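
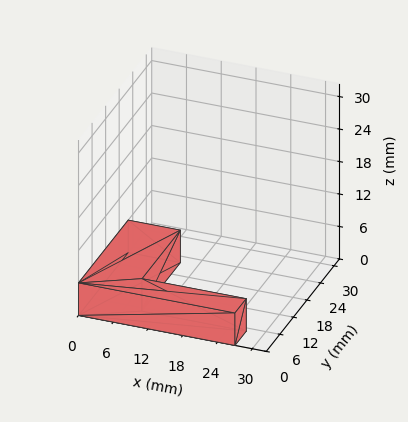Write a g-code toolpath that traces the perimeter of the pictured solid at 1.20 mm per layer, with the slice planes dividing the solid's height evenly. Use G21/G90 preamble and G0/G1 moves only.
Reading the render: the shape is an L-shaped prism: outer 27 × 22 mm, arm thicknesses ≈ 5 mm (horizontal) and 9 mm (vertical), extruded 6 mm in z (dimensions read to the nearest mm from the axis ticks). For the g-code, the solid's height is divided into equal slices at the stated Δz and each level perimeter traced with G1 moves after a G0 lift.

; perimeter-only toolpath
G21 ; units = mm
G90 ; absolute positioning
G28 ; home
; layer 1
G0 Z1.20
G0 X0.00 Y0.00
G1 X27.00 Y0.00
G1 X27.00 Y5.00
G1 X9.00 Y5.00
G1 X9.00 Y22.00
G1 X0.00 Y22.00
G1 X0.00 Y0.00
; layer 2
G0 Z2.40
G0 X0.00 Y0.00
G1 X27.00 Y0.00
G1 X27.00 Y5.00
G1 X9.00 Y5.00
G1 X9.00 Y22.00
G1 X0.00 Y22.00
G1 X0.00 Y0.00
; layer 3
G0 Z3.60
G0 X0.00 Y0.00
G1 X27.00 Y0.00
G1 X27.00 Y5.00
G1 X9.00 Y5.00
G1 X9.00 Y22.00
G1 X0.00 Y22.00
G1 X0.00 Y0.00
; layer 4
G0 Z4.80
G0 X0.00 Y0.00
G1 X27.00 Y0.00
G1 X27.00 Y5.00
G1 X9.00 Y5.00
G1 X9.00 Y22.00
G1 X0.00 Y22.00
G1 X0.00 Y0.00
; layer 5
G0 Z6.00
G0 X0.00 Y0.00
G1 X27.00 Y0.00
G1 X27.00 Y5.00
G1 X9.00 Y5.00
G1 X9.00 Y22.00
G1 X0.00 Y22.00
G1 X0.00 Y0.00
M2 ; end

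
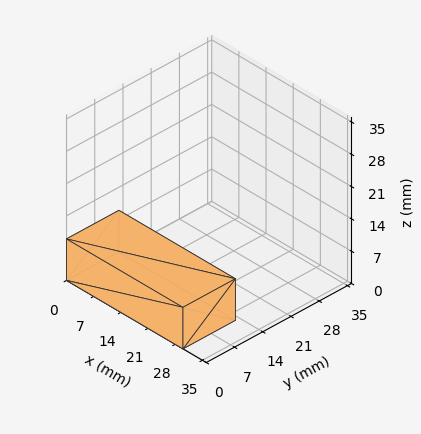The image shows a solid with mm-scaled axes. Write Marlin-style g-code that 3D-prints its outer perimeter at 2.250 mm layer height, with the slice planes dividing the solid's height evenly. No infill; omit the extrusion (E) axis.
Reading the render: the shape is a rectangular box, roughly 30 × 13 mm footprint and 9 mm tall (dimensions read to the nearest mm from the axis ticks). For the g-code, the solid's height is divided into equal slices at the stated Δz and each level perimeter traced with G1 moves after a G0 lift.

; perimeter-only toolpath
G21 ; units = mm
G90 ; absolute positioning
G28 ; home
; layer 1
G0 Z2.250
G0 X0.000 Y0.000
G1 X30.000 Y0.000
G1 X30.000 Y13.000
G1 X0.000 Y13.000
G1 X0.000 Y0.000
; layer 2
G0 Z4.500
G0 X0.000 Y0.000
G1 X30.000 Y0.000
G1 X30.000 Y13.000
G1 X0.000 Y13.000
G1 X0.000 Y0.000
; layer 3
G0 Z6.750
G0 X0.000 Y0.000
G1 X30.000 Y0.000
G1 X30.000 Y13.000
G1 X0.000 Y13.000
G1 X0.000 Y0.000
; layer 4
G0 Z9.000
G0 X0.000 Y0.000
G1 X30.000 Y0.000
G1 X30.000 Y13.000
G1 X0.000 Y13.000
G1 X0.000 Y0.000
M2 ; end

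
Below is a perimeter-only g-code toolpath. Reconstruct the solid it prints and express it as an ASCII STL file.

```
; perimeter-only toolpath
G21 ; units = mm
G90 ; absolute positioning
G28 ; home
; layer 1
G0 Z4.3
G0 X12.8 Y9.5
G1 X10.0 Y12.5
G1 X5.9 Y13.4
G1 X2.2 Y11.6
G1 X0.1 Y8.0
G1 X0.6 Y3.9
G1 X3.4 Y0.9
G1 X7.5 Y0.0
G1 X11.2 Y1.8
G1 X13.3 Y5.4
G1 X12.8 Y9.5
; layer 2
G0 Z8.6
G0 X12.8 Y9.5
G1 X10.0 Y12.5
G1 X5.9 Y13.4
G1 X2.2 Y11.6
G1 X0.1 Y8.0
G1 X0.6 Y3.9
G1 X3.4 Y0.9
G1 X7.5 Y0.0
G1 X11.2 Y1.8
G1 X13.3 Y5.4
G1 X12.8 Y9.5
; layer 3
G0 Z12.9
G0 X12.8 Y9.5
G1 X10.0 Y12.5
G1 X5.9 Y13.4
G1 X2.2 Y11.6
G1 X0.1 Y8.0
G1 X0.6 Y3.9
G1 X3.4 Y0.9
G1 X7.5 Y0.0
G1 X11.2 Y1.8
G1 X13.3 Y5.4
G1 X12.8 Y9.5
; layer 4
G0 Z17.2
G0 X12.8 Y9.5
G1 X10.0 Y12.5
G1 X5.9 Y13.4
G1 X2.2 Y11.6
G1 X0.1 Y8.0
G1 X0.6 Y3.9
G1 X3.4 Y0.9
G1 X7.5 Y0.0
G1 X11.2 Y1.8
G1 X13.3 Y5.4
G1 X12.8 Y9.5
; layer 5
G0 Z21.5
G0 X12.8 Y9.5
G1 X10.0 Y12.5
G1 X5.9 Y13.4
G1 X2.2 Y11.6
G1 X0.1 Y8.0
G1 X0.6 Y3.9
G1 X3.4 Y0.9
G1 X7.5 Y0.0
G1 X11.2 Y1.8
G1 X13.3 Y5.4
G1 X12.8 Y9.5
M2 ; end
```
solid part
  facet normal 0.0000 0.0000 -1.0000
    outer loop
      vertex 5.9 13.4 0.0
      vertex 10.0 12.5 0.0
      vertex 12.8 9.5 0.0
    endloop
  endfacet
  facet normal 0.0000 0.0000 -1.0000
    outer loop
      vertex 2.2 11.6 0.0
      vertex 5.9 13.4 0.0
      vertex 12.8 9.5 0.0
    endloop
  endfacet
  facet normal 0.0000 0.0000 -1.0000
    outer loop
      vertex 0.1 8.0 0.0
      vertex 2.2 11.6 0.0
      vertex 12.8 9.5 0.0
    endloop
  endfacet
  facet normal 0.0000 0.0000 -1.0000
    outer loop
      vertex 0.6 3.9 0.0
      vertex 0.1 8.0 0.0
      vertex 12.8 9.5 0.0
    endloop
  endfacet
  facet normal 0.0000 0.0000 -1.0000
    outer loop
      vertex 3.4 0.9 0.0
      vertex 0.6 3.9 0.0
      vertex 12.8 9.5 0.0
    endloop
  endfacet
  facet normal 0.0000 0.0000 -1.0000
    outer loop
      vertex 7.5 0.0 0.0
      vertex 3.4 0.9 0.0
      vertex 12.8 9.5 0.0
    endloop
  endfacet
  facet normal 0.0000 0.0000 -1.0000
    outer loop
      vertex 11.2 1.8 0.0
      vertex 7.5 0.0 0.0
      vertex 12.8 9.5 0.0
    endloop
  endfacet
  facet normal 0.0000 0.0000 -1.0000
    outer loop
      vertex 13.3 5.4 0.0
      vertex 11.2 1.8 0.0
      vertex 12.8 9.5 0.0
    endloop
  endfacet
  facet normal 0.0000 0.0000 1.0000
    outer loop
      vertex 12.8 9.5 21.5
      vertex 10.0 12.5 21.5
      vertex 5.9 13.4 21.5
    endloop
  endfacet
  facet normal 0.0000 0.0000 1.0000
    outer loop
      vertex 12.8 9.5 21.5
      vertex 5.9 13.4 21.5
      vertex 2.2 11.6 21.5
    endloop
  endfacet
  facet normal 0.0000 0.0000 1.0000
    outer loop
      vertex 12.8 9.5 21.5
      vertex 2.2 11.6 21.5
      vertex 0.1 8.0 21.5
    endloop
  endfacet
  facet normal 0.0000 0.0000 1.0000
    outer loop
      vertex 12.8 9.5 21.5
      vertex 0.1 8.0 21.5
      vertex 0.6 3.9 21.5
    endloop
  endfacet
  facet normal 0.0000 0.0000 1.0000
    outer loop
      vertex 12.8 9.5 21.5
      vertex 0.6 3.9 21.5
      vertex 3.4 0.9 21.5
    endloop
  endfacet
  facet normal 0.0000 0.0000 1.0000
    outer loop
      vertex 12.8 9.5 21.5
      vertex 3.4 0.9 21.5
      vertex 7.5 0.0 21.5
    endloop
  endfacet
  facet normal 0.0000 0.0000 1.0000
    outer loop
      vertex 12.8 9.5 21.5
      vertex 7.5 0.0 21.5
      vertex 11.2 1.8 21.5
    endloop
  endfacet
  facet normal 0.0000 0.0000 1.0000
    outer loop
      vertex 12.8 9.5 21.5
      vertex 11.2 1.8 21.5
      vertex 13.3 5.4 21.5
    endloop
  endfacet
  facet normal 0.7311 0.6823 0.0000
    outer loop
      vertex 12.8 9.5 0.0
      vertex 10.0 12.5 0.0
      vertex 10.0 12.5 21.5
    endloop
  endfacet
  facet normal 0.7311 0.6823 0.0000
    outer loop
      vertex 12.8 9.5 0.0
      vertex 10.0 12.5 21.5
      vertex 12.8 9.5 21.5
    endloop
  endfacet
  facet normal 0.2144 0.9767 0.0000
    outer loop
      vertex 10.0 12.5 0.0
      vertex 5.9 13.4 0.0
      vertex 5.9 13.4 21.5
    endloop
  endfacet
  facet normal 0.2144 0.9767 0.0000
    outer loop
      vertex 10.0 12.5 0.0
      vertex 5.9 13.4 21.5
      vertex 10.0 12.5 21.5
    endloop
  endfacet
  facet normal -0.4375 0.8992 0.0000
    outer loop
      vertex 5.9 13.4 0.0
      vertex 2.2 11.6 0.0
      vertex 2.2 11.6 21.5
    endloop
  endfacet
  facet normal -0.4375 0.8992 0.0000
    outer loop
      vertex 5.9 13.4 0.0
      vertex 2.2 11.6 21.5
      vertex 5.9 13.4 21.5
    endloop
  endfacet
  facet normal -0.8638 0.5039 0.0000
    outer loop
      vertex 2.2 11.6 0.0
      vertex 0.1 8.0 0.0
      vertex 0.1 8.0 21.5
    endloop
  endfacet
  facet normal -0.8638 0.5039 0.0000
    outer loop
      vertex 2.2 11.6 0.0
      vertex 0.1 8.0 21.5
      vertex 2.2 11.6 21.5
    endloop
  endfacet
  facet normal -0.9926 -0.1211 0.0000
    outer loop
      vertex 0.1 8.0 0.0
      vertex 0.6 3.9 0.0
      vertex 0.6 3.9 21.5
    endloop
  endfacet
  facet normal -0.9926 -0.1211 0.0000
    outer loop
      vertex 0.1 8.0 0.0
      vertex 0.6 3.9 21.5
      vertex 0.1 8.0 21.5
    endloop
  endfacet
  facet normal -0.7311 -0.6823 0.0000
    outer loop
      vertex 0.6 3.9 0.0
      vertex 3.4 0.9 0.0
      vertex 3.4 0.9 21.5
    endloop
  endfacet
  facet normal -0.7311 -0.6823 0.0000
    outer loop
      vertex 0.6 3.9 0.0
      vertex 3.4 0.9 21.5
      vertex 0.6 3.9 21.5
    endloop
  endfacet
  facet normal -0.2144 -0.9767 0.0000
    outer loop
      vertex 3.4 0.9 0.0
      vertex 7.5 0.0 0.0
      vertex 7.5 0.0 21.5
    endloop
  endfacet
  facet normal -0.2144 -0.9767 0.0000
    outer loop
      vertex 3.4 0.9 0.0
      vertex 7.5 0.0 21.5
      vertex 3.4 0.9 21.5
    endloop
  endfacet
  facet normal 0.4375 -0.8992 0.0000
    outer loop
      vertex 7.5 0.0 0.0
      vertex 11.2 1.8 0.0
      vertex 11.2 1.8 21.5
    endloop
  endfacet
  facet normal 0.4375 -0.8992 0.0000
    outer loop
      vertex 7.5 0.0 0.0
      vertex 11.2 1.8 21.5
      vertex 7.5 0.0 21.5
    endloop
  endfacet
  facet normal 0.8638 -0.5039 0.0000
    outer loop
      vertex 11.2 1.8 0.0
      vertex 13.3 5.4 0.0
      vertex 13.3 5.4 21.5
    endloop
  endfacet
  facet normal 0.8638 -0.5039 0.0000
    outer loop
      vertex 11.2 1.8 0.0
      vertex 13.3 5.4 21.5
      vertex 11.2 1.8 21.5
    endloop
  endfacet
  facet normal 0.9926 0.1211 0.0000
    outer loop
      vertex 13.3 5.4 0.0
      vertex 12.8 9.5 0.0
      vertex 12.8 9.5 21.5
    endloop
  endfacet
  facet normal 0.9926 0.1211 0.0000
    outer loop
      vertex 13.3 5.4 0.0
      vertex 12.8 9.5 21.5
      vertex 13.3 5.4 21.5
    endloop
  endfacet
endsolid part

The G0 Z moves step by Δz≈4.3 mm. Every layer's G1 loop is the same polygon, so the solid is a straight extrusion of it from z=0 to z≈21.5. Closing with flat bottom and top caps and triangulating gives 36 facets — a regular 10-sided prism (a cylinder approximated with 10 flat sides), circumscribed radius ≈ 6.7 mm, height ≈ 21.5 mm.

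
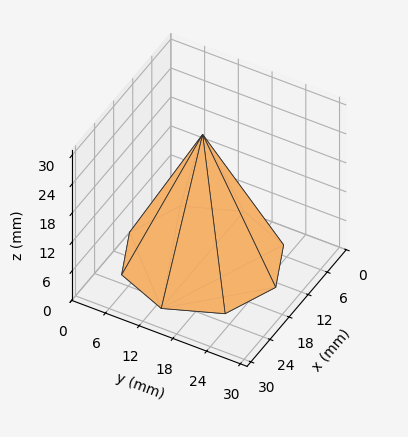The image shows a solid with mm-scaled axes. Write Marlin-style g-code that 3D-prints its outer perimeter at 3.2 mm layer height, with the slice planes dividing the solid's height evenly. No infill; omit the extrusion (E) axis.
Reading the render: the shape is a regular 8-sided pyramid, base circumscribed radius ≈ 13 mm, apex at z ≈ 26 mm (dimensions read to the nearest mm from the axis ticks). For the g-code, the solid's height is divided into equal slices at the stated Δz and each level perimeter traced with G1 moves after a G0 lift.

; perimeter-only toolpath
G21 ; units = mm
G90 ; absolute positioning
G28 ; home
; layer 1
G0 Z3.2
G0 X24.4 Y13.0
G1 X21.1 Y21.1
G1 X13.0 Y24.4
G1 X4.9 Y21.1
G1 X1.6 Y13.0
G1 X4.9 Y4.9
G1 X13.0 Y1.6
G1 X21.1 Y4.9
G1 X24.4 Y13.0
; layer 2
G0 Z6.5
G0 X22.8 Y13.0
G1 X19.9 Y19.9
G1 X13.0 Y22.8
G1 X6.1 Y19.9
G1 X3.2 Y13.0
G1 X6.1 Y6.1
G1 X13.0 Y3.2
G1 X19.9 Y6.1
G1 X22.8 Y13.0
; layer 3
G0 Z9.8
G0 X21.1 Y13.0
G1 X18.8 Y18.8
G1 X13.0 Y21.1
G1 X7.2 Y18.8
G1 X4.9 Y13.0
G1 X7.2 Y7.2
G1 X13.0 Y4.9
G1 X18.8 Y7.2
G1 X21.1 Y13.0
; layer 4
G0 Z13.0
G0 X19.5 Y13.0
G1 X17.6 Y17.6
G1 X13.0 Y19.5
G1 X8.4 Y17.6
G1 X6.5 Y13.0
G1 X8.4 Y8.4
G1 X13.0 Y6.5
G1 X17.6 Y8.4
G1 X19.5 Y13.0
; layer 5
G0 Z16.2
G0 X17.9 Y13.0
G1 X16.4 Y16.4
G1 X13.0 Y17.9
G1 X9.6 Y16.4
G1 X8.1 Y13.0
G1 X9.6 Y9.6
G1 X13.0 Y8.1
G1 X16.4 Y9.6
G1 X17.9 Y13.0
; layer 6
G0 Z19.5
G0 X16.2 Y13.0
G1 X15.3 Y15.3
G1 X13.0 Y16.2
G1 X10.7 Y15.3
G1 X9.8 Y13.0
G1 X10.7 Y10.7
G1 X13.0 Y9.8
G1 X15.3 Y10.7
G1 X16.2 Y13.0
; layer 7
G0 Z22.8
G0 X14.6 Y13.0
G1 X14.2 Y14.2
G1 X13.0 Y14.6
G1 X11.8 Y14.2
G1 X11.4 Y13.0
G1 X11.8 Y11.8
G1 X13.0 Y11.4
G1 X14.2 Y11.8
G1 X14.6 Y13.0
M2 ; end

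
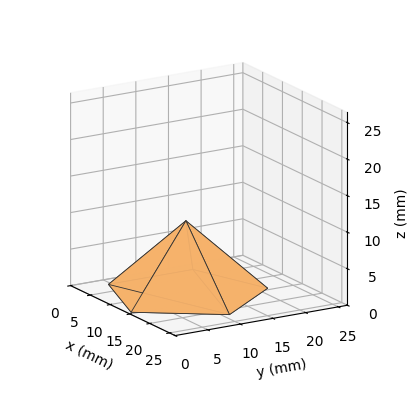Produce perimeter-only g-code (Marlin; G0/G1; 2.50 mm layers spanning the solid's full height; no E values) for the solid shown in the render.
Reading the render: the shape is a regular 5-sided pyramid, base circumscribed radius ≈ 11 mm, apex at z ≈ 10 mm (dimensions read to the nearest mm from the axis ticks). For the g-code, the solid's height is divided into equal slices at the stated Δz and each level perimeter traced with G1 moves after a G0 lift.

; perimeter-only toolpath
G21 ; units = mm
G90 ; absolute positioning
G28 ; home
; layer 1
G0 Z2.50
G0 X19.25 Y11.00
G1 X13.55 Y18.84
G1 X4.33 Y15.85
G1 X4.33 Y6.15
G1 X13.55 Y3.16
G1 X19.25 Y11.00
; layer 2
G0 Z5.00
G0 X16.50 Y11.00
G1 X12.70 Y16.23
G1 X6.55 Y14.23
G1 X6.55 Y7.77
G1 X12.70 Y5.77
G1 X16.50 Y11.00
; layer 3
G0 Z7.50
G0 X13.75 Y11.00
G1 X11.85 Y13.62
G1 X8.78 Y12.62
G1 X8.78 Y9.38
G1 X11.85 Y8.38
G1 X13.75 Y11.00
M2 ; end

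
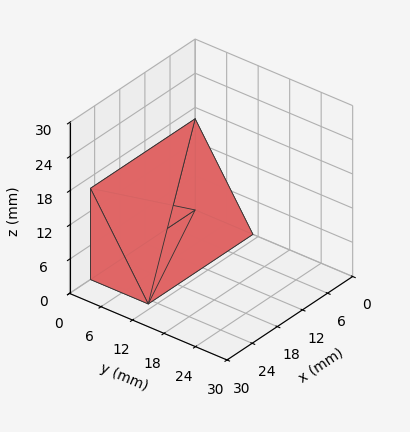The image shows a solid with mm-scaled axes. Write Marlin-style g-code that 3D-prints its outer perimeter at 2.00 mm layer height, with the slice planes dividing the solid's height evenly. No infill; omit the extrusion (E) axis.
Reading the render: the shape is a wedge (ramp): 25 × 11 mm base, rising to 16 mm along the y=0 edge and sloping linearly to z=0 at y=11 (dimensions read to the nearest mm from the axis ticks). For the g-code, the solid's height is divided into equal slices at the stated Δz and each level perimeter traced with G1 moves after a G0 lift.

; perimeter-only toolpath
G21 ; units = mm
G90 ; absolute positioning
G28 ; home
; layer 1
G0 Z2.00
G0 X0.00 Y0.00
G1 X25.00 Y0.00
G1 X25.00 Y9.62
G1 X0.00 Y9.62
G1 X0.00 Y0.00
; layer 2
G0 Z4.00
G0 X0.00 Y0.00
G1 X25.00 Y0.00
G1 X25.00 Y8.25
G1 X0.00 Y8.25
G1 X0.00 Y0.00
; layer 3
G0 Z6.00
G0 X0.00 Y0.00
G1 X25.00 Y0.00
G1 X25.00 Y6.88
G1 X0.00 Y6.88
G1 X0.00 Y0.00
; layer 4
G0 Z8.00
G0 X0.00 Y0.00
G1 X25.00 Y0.00
G1 X25.00 Y5.50
G1 X0.00 Y5.50
G1 X0.00 Y0.00
; layer 5
G0 Z10.00
G0 X0.00 Y0.00
G1 X25.00 Y0.00
G1 X25.00 Y4.12
G1 X0.00 Y4.12
G1 X0.00 Y0.00
; layer 6
G0 Z12.00
G0 X0.00 Y0.00
G1 X25.00 Y0.00
G1 X25.00 Y2.75
G1 X0.00 Y2.75
G1 X0.00 Y0.00
; layer 7
G0 Z14.00
G0 X0.00 Y0.00
G1 X25.00 Y0.00
G1 X25.00 Y1.38
G1 X0.00 Y1.38
G1 X0.00 Y0.00
M2 ; end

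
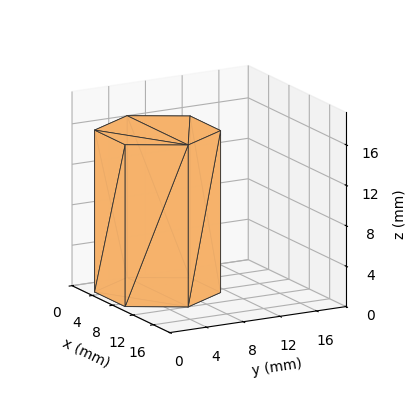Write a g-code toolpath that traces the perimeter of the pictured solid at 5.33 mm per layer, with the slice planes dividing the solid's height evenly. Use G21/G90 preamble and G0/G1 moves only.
Reading the render: the shape is a regular 6-sided prism (a cylinder approximated with 6 flat sides), circumscribed radius ≈ 6 mm, height ≈ 16 mm (dimensions read to the nearest mm from the axis ticks). For the g-code, the solid's height is divided into equal slices at the stated Δz and each level perimeter traced with G1 moves after a G0 lift.

; perimeter-only toolpath
G21 ; units = mm
G90 ; absolute positioning
G28 ; home
; layer 1
G0 Z5.33
G0 X12.00 Y6.00
G1 X9.00 Y11.20
G1 X3.00 Y11.20
G1 X0.00 Y6.00
G1 X3.00 Y0.80
G1 X9.00 Y0.80
G1 X12.00 Y6.00
; layer 2
G0 Z10.67
G0 X12.00 Y6.00
G1 X9.00 Y11.20
G1 X3.00 Y11.20
G1 X0.00 Y6.00
G1 X3.00 Y0.80
G1 X9.00 Y0.80
G1 X12.00 Y6.00
; layer 3
G0 Z16.00
G0 X12.00 Y6.00
G1 X9.00 Y11.20
G1 X3.00 Y11.20
G1 X0.00 Y6.00
G1 X3.00 Y0.80
G1 X9.00 Y0.80
G1 X12.00 Y6.00
M2 ; end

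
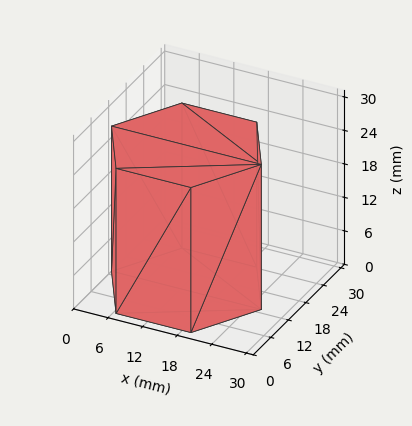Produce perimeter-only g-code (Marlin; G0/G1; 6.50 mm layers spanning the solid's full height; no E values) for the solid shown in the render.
Reading the render: the shape is a regular 6-sided prism (a cylinder approximated with 6 flat sides), circumscribed radius ≈ 13 mm, height ≈ 26 mm (dimensions read to the nearest mm from the axis ticks). For the g-code, the solid's height is divided into equal slices at the stated Δz and each level perimeter traced with G1 moves after a G0 lift.

; perimeter-only toolpath
G21 ; units = mm
G90 ; absolute positioning
G28 ; home
; layer 1
G0 Z6.50
G0 X26.00 Y13.00
G1 X19.50 Y24.26
G1 X6.50 Y24.26
G1 X0.00 Y13.00
G1 X6.50 Y1.74
G1 X19.50 Y1.74
G1 X26.00 Y13.00
; layer 2
G0 Z13.00
G0 X26.00 Y13.00
G1 X19.50 Y24.26
G1 X6.50 Y24.26
G1 X0.00 Y13.00
G1 X6.50 Y1.74
G1 X19.50 Y1.74
G1 X26.00 Y13.00
; layer 3
G0 Z19.50
G0 X26.00 Y13.00
G1 X19.50 Y24.26
G1 X6.50 Y24.26
G1 X0.00 Y13.00
G1 X6.50 Y1.74
G1 X19.50 Y1.74
G1 X26.00 Y13.00
; layer 4
G0 Z26.00
G0 X26.00 Y13.00
G1 X19.50 Y24.26
G1 X6.50 Y24.26
G1 X0.00 Y13.00
G1 X6.50 Y1.74
G1 X19.50 Y1.74
G1 X26.00 Y13.00
M2 ; end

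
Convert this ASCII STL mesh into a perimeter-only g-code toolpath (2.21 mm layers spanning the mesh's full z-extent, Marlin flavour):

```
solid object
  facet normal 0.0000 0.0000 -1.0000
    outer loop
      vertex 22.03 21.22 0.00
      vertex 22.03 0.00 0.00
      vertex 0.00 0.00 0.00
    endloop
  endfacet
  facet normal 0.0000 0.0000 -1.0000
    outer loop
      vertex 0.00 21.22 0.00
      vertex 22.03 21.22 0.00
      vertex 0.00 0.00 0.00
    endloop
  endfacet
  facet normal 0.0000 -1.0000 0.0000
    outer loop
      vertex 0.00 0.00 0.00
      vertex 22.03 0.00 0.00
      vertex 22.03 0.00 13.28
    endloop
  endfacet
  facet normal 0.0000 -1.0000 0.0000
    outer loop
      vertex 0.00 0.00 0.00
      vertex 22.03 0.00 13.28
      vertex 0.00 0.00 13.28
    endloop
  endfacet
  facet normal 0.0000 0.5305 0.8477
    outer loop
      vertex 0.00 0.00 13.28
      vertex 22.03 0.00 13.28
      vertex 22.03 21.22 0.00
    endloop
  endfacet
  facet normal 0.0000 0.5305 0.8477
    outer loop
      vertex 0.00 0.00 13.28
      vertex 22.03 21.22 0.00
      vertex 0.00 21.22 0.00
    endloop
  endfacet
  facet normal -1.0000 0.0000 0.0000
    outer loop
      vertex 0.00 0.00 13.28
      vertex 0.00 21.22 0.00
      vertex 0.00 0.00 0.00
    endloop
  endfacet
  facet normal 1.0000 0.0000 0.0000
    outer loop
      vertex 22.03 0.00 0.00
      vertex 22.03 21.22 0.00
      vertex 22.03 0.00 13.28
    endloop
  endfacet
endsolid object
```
; perimeter-only toolpath
G21 ; units = mm
G90 ; absolute positioning
G28 ; home
; layer 1
G0 Z2.21
G0 X0.00 Y0.00
G1 X22.03 Y0.00
G1 X22.03 Y17.68
G1 X0.00 Y17.68
G1 X0.00 Y0.00
; layer 2
G0 Z4.43
G0 X0.00 Y0.00
G1 X22.03 Y0.00
G1 X22.03 Y14.15
G1 X0.00 Y14.15
G1 X0.00 Y0.00
; layer 3
G0 Z6.64
G0 X0.00 Y0.00
G1 X22.03 Y0.00
G1 X22.03 Y10.61
G1 X0.00 Y10.61
G1 X0.00 Y0.00
; layer 4
G0 Z8.85
G0 X0.00 Y0.00
G1 X22.03 Y0.00
G1 X22.03 Y7.07
G1 X0.00 Y7.07
G1 X0.00 Y0.00
; layer 5
G0 Z11.07
G0 X0.00 Y0.00
G1 X22.03 Y0.00
G1 X22.03 Y3.54
G1 X0.00 Y3.54
G1 X0.00 Y0.00
M2 ; end

The solid is a wedge (ramp): 22 × 21.2 mm base, rising to 13.3 mm along the y=0 edge and sloping linearly to z=0 at y=21.2. Slicing at Δz = 2.21 mm — 6 equal slices spanning the solid's height, so layer i sits at z = i·h/6 — gives 5 non-empty perimeters. Each is a 4-segment closed polygon; G0 lifts to the layer z and rapids to the start vertex, then G1 traces the edges. The cross-section shrinks linearly with z (the slice at the apex is degenerate and omitted).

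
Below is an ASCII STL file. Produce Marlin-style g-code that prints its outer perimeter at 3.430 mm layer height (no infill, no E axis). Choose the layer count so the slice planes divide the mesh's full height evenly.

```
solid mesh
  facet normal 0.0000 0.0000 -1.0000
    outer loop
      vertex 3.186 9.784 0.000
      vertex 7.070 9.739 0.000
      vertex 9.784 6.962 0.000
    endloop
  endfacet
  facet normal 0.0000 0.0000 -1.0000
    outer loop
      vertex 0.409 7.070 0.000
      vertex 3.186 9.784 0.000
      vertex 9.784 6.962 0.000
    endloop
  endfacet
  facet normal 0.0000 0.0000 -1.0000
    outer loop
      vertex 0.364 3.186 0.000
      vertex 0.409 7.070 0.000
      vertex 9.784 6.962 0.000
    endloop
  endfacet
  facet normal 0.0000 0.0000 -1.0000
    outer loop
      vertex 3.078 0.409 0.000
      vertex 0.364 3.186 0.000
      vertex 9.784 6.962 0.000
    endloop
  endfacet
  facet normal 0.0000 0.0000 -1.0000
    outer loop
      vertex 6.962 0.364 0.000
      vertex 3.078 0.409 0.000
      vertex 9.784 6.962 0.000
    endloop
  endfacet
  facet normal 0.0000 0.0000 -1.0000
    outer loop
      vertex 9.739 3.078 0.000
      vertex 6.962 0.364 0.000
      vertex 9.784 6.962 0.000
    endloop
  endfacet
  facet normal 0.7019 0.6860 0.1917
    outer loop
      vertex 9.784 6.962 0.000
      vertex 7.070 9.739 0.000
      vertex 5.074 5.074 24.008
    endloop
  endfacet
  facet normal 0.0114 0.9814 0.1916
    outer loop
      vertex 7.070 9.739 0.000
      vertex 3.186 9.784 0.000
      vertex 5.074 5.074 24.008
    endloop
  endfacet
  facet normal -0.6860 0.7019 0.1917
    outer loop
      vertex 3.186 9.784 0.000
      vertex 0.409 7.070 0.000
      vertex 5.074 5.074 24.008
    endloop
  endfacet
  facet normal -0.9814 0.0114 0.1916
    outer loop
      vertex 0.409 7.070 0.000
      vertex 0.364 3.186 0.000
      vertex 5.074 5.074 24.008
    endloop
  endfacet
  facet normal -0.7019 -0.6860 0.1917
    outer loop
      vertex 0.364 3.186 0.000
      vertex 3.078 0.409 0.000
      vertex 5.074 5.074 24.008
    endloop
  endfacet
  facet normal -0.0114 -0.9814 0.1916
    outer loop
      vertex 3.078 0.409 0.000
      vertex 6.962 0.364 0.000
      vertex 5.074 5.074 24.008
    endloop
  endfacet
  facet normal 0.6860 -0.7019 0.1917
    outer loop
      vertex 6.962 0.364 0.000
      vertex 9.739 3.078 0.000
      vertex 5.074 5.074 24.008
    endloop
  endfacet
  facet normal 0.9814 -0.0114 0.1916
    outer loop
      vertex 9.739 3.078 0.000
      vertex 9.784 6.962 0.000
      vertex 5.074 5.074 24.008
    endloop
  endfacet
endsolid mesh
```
; perimeter-only toolpath
G21 ; units = mm
G90 ; absolute positioning
G28 ; home
; layer 1
G0 Z3.430
G0 X9.111 Y6.692
G1 X6.785 Y9.073
G1 X3.456 Y9.111
G1 X1.075 Y6.785
G1 X1.037 Y3.456
G1 X3.363 Y1.075
G1 X6.692 Y1.037
G1 X9.073 Y3.363
G1 X9.111 Y6.692
; layer 2
G0 Z6.859
G0 X8.438 Y6.423
G1 X6.500 Y8.406
G1 X3.725 Y8.438
G1 X1.742 Y6.500
G1 X1.710 Y3.725
G1 X3.648 Y1.742
G1 X6.423 Y1.710
G1 X8.406 Y3.648
G1 X8.438 Y6.423
; layer 3
G0 Z10.289
G0 X7.765 Y6.153
G1 X6.215 Y7.740
G1 X3.995 Y7.765
G1 X2.408 Y6.215
G1 X2.383 Y3.995
G1 X3.933 Y2.408
G1 X6.153 Y2.383
G1 X7.740 Y3.933
G1 X7.765 Y6.153
; layer 4
G0 Z13.719
G0 X7.093 Y5.883
G1 X5.929 Y7.073
G1 X4.265 Y7.093
G1 X3.075 Y5.929
G1 X3.055 Y4.265
G1 X4.219 Y3.075
G1 X5.883 Y3.055
G1 X7.073 Y4.219
G1 X7.093 Y5.883
; layer 5
G0 Z17.149
G0 X6.420 Y5.613
G1 X5.644 Y6.407
G1 X4.535 Y6.420
G1 X3.741 Y5.644
G1 X3.728 Y4.535
G1 X4.504 Y3.741
G1 X5.613 Y3.728
G1 X6.407 Y4.504
G1 X6.420 Y5.613
; layer 6
G0 Z20.578
G0 X5.747 Y5.344
G1 X5.359 Y5.740
G1 X4.804 Y5.747
G1 X4.408 Y5.359
G1 X4.401 Y4.804
G1 X4.789 Y4.408
G1 X5.344 Y4.401
G1 X5.740 Y4.789
G1 X5.747 Y5.344
M2 ; end

The solid is a regular 8-sided pyramid, base circumscribed radius ≈ 5.07 mm, apex at z ≈ 24 mm. Slicing at Δz = 3.430 mm — 7 equal slices spanning the solid's height, so layer i sits at z = i·h/7 — gives 6 non-empty perimeters. Each is a 8-segment closed polygon; G0 lifts to the layer z and rapids to the start vertex, then G1 traces the edges. The cross-section shrinks linearly with z (the slice at the apex is degenerate and omitted).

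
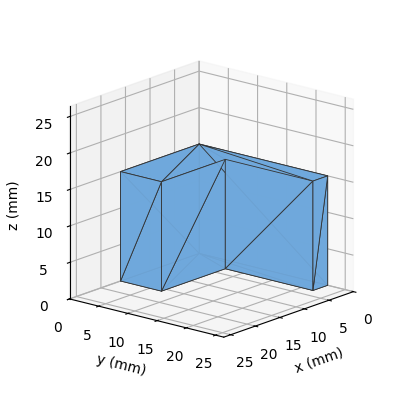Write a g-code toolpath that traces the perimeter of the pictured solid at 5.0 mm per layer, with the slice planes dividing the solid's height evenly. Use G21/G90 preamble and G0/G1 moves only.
Reading the render: the shape is an L-shaped prism: outer 16 × 22 mm, arm thicknesses ≈ 7 mm (horizontal) and 3 mm (vertical), extruded 15 mm in z (dimensions read to the nearest mm from the axis ticks). For the g-code, the solid's height is divided into equal slices at the stated Δz and each level perimeter traced with G1 moves after a G0 lift.

; perimeter-only toolpath
G21 ; units = mm
G90 ; absolute positioning
G28 ; home
; layer 1
G0 Z5.0
G0 X0.0 Y0.0
G1 X16.0 Y0.0
G1 X16.0 Y7.0
G1 X3.0 Y7.0
G1 X3.0 Y22.0
G1 X0.0 Y22.0
G1 X0.0 Y0.0
; layer 2
G0 Z10.0
G0 X0.0 Y0.0
G1 X16.0 Y0.0
G1 X16.0 Y7.0
G1 X3.0 Y7.0
G1 X3.0 Y22.0
G1 X0.0 Y22.0
G1 X0.0 Y0.0
; layer 3
G0 Z15.0
G0 X0.0 Y0.0
G1 X16.0 Y0.0
G1 X16.0 Y7.0
G1 X3.0 Y7.0
G1 X3.0 Y22.0
G1 X0.0 Y22.0
G1 X0.0 Y0.0
M2 ; end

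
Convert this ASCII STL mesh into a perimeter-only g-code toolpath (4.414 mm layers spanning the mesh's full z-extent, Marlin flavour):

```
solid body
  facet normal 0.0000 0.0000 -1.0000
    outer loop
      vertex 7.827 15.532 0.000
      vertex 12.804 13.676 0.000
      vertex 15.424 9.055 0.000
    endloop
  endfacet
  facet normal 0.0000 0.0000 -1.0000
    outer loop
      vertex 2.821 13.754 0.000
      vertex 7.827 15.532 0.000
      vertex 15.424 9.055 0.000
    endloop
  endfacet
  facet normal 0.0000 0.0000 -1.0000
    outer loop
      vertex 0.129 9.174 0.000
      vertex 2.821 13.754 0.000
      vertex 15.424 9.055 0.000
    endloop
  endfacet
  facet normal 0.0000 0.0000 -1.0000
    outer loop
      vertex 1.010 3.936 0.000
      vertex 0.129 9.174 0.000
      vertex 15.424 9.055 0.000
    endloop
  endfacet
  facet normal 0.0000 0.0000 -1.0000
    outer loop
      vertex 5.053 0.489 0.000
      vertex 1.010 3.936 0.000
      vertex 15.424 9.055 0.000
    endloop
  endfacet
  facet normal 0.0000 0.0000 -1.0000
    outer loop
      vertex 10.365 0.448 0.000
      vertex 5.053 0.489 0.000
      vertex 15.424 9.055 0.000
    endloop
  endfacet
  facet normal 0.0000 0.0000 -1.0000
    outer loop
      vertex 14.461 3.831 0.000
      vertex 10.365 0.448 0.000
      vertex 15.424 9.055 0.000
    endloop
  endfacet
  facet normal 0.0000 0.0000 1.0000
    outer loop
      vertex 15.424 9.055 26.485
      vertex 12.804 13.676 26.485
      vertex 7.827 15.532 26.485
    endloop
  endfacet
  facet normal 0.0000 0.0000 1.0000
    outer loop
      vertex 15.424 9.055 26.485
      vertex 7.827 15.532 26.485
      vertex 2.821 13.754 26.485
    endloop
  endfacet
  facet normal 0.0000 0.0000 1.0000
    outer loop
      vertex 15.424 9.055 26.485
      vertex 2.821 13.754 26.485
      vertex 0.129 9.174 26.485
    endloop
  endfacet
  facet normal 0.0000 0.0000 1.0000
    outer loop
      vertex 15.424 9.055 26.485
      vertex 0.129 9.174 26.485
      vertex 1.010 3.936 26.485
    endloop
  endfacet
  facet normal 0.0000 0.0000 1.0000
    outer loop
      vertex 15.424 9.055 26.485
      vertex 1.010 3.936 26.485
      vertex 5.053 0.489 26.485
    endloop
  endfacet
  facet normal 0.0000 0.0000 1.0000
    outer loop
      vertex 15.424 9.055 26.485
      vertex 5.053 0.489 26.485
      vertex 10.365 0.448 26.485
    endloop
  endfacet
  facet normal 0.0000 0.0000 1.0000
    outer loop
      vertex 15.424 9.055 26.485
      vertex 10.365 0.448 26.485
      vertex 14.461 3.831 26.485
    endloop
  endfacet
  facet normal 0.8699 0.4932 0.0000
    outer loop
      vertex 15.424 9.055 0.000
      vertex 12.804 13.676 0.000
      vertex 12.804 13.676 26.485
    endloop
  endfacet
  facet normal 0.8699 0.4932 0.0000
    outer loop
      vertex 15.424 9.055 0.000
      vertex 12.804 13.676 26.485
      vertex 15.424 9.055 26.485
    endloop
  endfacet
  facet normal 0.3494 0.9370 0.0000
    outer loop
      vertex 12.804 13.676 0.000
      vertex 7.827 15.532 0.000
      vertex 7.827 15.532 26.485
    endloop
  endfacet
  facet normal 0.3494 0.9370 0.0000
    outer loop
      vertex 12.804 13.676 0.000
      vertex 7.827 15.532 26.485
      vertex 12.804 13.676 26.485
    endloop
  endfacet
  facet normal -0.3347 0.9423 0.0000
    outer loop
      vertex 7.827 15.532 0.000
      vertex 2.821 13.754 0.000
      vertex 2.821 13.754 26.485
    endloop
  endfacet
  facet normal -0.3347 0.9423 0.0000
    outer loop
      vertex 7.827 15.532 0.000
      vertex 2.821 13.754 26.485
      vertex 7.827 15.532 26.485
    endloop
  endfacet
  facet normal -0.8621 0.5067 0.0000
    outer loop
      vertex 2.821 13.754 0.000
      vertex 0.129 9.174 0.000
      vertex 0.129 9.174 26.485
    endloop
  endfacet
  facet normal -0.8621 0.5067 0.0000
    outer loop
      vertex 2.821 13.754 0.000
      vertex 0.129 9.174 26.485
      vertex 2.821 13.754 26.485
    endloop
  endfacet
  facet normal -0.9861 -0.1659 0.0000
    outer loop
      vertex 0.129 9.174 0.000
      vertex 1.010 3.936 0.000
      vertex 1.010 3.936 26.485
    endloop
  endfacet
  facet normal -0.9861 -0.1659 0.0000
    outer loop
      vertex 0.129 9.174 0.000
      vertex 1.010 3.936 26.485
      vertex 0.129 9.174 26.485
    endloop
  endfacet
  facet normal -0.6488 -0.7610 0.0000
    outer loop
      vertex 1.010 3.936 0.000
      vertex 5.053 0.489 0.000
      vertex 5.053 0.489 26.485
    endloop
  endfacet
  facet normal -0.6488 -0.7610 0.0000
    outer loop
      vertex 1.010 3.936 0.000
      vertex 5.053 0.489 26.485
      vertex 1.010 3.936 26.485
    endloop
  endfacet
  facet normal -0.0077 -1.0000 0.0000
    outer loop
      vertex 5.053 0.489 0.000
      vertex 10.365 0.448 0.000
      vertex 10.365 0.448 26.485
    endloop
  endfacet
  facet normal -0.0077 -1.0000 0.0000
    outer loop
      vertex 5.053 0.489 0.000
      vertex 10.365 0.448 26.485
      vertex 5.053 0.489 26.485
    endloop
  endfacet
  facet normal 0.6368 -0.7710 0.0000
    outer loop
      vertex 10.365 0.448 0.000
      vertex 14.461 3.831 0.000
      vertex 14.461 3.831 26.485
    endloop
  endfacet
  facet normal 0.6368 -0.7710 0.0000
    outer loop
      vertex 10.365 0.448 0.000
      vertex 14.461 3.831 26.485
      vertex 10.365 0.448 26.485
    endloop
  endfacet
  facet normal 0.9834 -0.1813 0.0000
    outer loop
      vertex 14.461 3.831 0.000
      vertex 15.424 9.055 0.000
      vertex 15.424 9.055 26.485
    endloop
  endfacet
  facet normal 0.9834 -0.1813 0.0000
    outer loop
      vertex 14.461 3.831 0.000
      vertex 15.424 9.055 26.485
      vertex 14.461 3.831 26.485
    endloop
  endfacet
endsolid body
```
; perimeter-only toolpath
G21 ; units = mm
G90 ; absolute positioning
G28 ; home
; layer 1
G0 Z4.414
G0 X15.424 Y9.055
G1 X12.804 Y13.676
G1 X7.827 Y15.532
G1 X2.821 Y13.754
G1 X0.129 Y9.174
G1 X1.010 Y3.936
G1 X5.053 Y0.489
G1 X10.365 Y0.448
G1 X14.461 Y3.831
G1 X15.424 Y9.055
; layer 2
G0 Z8.828
G0 X15.424 Y9.055
G1 X12.804 Y13.676
G1 X7.827 Y15.532
G1 X2.821 Y13.754
G1 X0.129 Y9.174
G1 X1.010 Y3.936
G1 X5.053 Y0.489
G1 X10.365 Y0.448
G1 X14.461 Y3.831
G1 X15.424 Y9.055
; layer 3
G0 Z13.242
G0 X15.424 Y9.055
G1 X12.804 Y13.676
G1 X7.827 Y15.532
G1 X2.821 Y13.754
G1 X0.129 Y9.174
G1 X1.010 Y3.936
G1 X5.053 Y0.489
G1 X10.365 Y0.448
G1 X14.461 Y3.831
G1 X15.424 Y9.055
; layer 4
G0 Z17.657
G0 X15.424 Y9.055
G1 X12.804 Y13.676
G1 X7.827 Y15.532
G1 X2.821 Y13.754
G1 X0.129 Y9.174
G1 X1.010 Y3.936
G1 X5.053 Y0.489
G1 X10.365 Y0.448
G1 X14.461 Y3.831
G1 X15.424 Y9.055
; layer 5
G0 Z22.071
G0 X15.424 Y9.055
G1 X12.804 Y13.676
G1 X7.827 Y15.532
G1 X2.821 Y13.754
G1 X0.129 Y9.174
G1 X1.010 Y3.936
G1 X5.053 Y0.489
G1 X10.365 Y0.448
G1 X14.461 Y3.831
G1 X15.424 Y9.055
; layer 6
G0 Z26.485
G0 X15.424 Y9.055
G1 X12.804 Y13.676
G1 X7.827 Y15.532
G1 X2.821 Y13.754
G1 X0.129 Y9.174
G1 X1.010 Y3.936
G1 X5.053 Y0.489
G1 X10.365 Y0.448
G1 X14.461 Y3.831
G1 X15.424 Y9.055
M2 ; end

The solid is a regular 9-sided prism (a cylinder approximated with 9 flat sides), circumscribed radius ≈ 7.77 mm, height ≈ 26.5 mm. Slicing at Δz = 4.414 mm — 6 equal slices spanning the solid's height, so layer i sits at z = i·h/6 — gives 6 non-empty perimeters. Each is a 9-segment closed polygon; G0 lifts to the layer z and rapids to the start vertex, then G1 traces the edges.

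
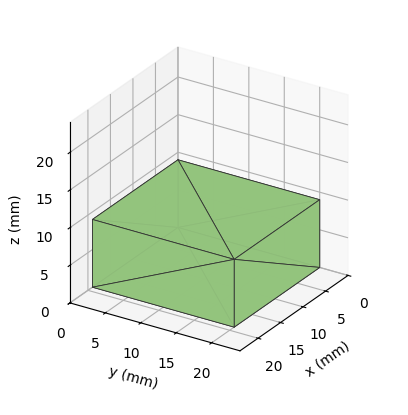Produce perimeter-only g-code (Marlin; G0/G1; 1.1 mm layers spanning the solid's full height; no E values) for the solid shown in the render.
Reading the render: the shape is a rectangular box, roughly 19 × 20 mm footprint and 9 mm tall (dimensions read to the nearest mm from the axis ticks). For the g-code, the solid's height is divided into equal slices at the stated Δz and each level perimeter traced with G1 moves after a G0 lift.

; perimeter-only toolpath
G21 ; units = mm
G90 ; absolute positioning
G28 ; home
; layer 1
G0 Z1.1
G0 X0.0 Y0.0
G1 X19.0 Y0.0
G1 X19.0 Y20.0
G1 X0.0 Y20.0
G1 X0.0 Y0.0
; layer 2
G0 Z2.2
G0 X0.0 Y0.0
G1 X19.0 Y0.0
G1 X19.0 Y20.0
G1 X0.0 Y20.0
G1 X0.0 Y0.0
; layer 3
G0 Z3.4
G0 X0.0 Y0.0
G1 X19.0 Y0.0
G1 X19.0 Y20.0
G1 X0.0 Y20.0
G1 X0.0 Y0.0
; layer 4
G0 Z4.5
G0 X0.0 Y0.0
G1 X19.0 Y0.0
G1 X19.0 Y20.0
G1 X0.0 Y20.0
G1 X0.0 Y0.0
; layer 5
G0 Z5.6
G0 X0.0 Y0.0
G1 X19.0 Y0.0
G1 X19.0 Y20.0
G1 X0.0 Y20.0
G1 X0.0 Y0.0
; layer 6
G0 Z6.8
G0 X0.0 Y0.0
G1 X19.0 Y0.0
G1 X19.0 Y20.0
G1 X0.0 Y20.0
G1 X0.0 Y0.0
; layer 7
G0 Z7.9
G0 X0.0 Y0.0
G1 X19.0 Y0.0
G1 X19.0 Y20.0
G1 X0.0 Y20.0
G1 X0.0 Y0.0
; layer 8
G0 Z9.0
G0 X0.0 Y0.0
G1 X19.0 Y0.0
G1 X19.0 Y20.0
G1 X0.0 Y20.0
G1 X0.0 Y0.0
M2 ; end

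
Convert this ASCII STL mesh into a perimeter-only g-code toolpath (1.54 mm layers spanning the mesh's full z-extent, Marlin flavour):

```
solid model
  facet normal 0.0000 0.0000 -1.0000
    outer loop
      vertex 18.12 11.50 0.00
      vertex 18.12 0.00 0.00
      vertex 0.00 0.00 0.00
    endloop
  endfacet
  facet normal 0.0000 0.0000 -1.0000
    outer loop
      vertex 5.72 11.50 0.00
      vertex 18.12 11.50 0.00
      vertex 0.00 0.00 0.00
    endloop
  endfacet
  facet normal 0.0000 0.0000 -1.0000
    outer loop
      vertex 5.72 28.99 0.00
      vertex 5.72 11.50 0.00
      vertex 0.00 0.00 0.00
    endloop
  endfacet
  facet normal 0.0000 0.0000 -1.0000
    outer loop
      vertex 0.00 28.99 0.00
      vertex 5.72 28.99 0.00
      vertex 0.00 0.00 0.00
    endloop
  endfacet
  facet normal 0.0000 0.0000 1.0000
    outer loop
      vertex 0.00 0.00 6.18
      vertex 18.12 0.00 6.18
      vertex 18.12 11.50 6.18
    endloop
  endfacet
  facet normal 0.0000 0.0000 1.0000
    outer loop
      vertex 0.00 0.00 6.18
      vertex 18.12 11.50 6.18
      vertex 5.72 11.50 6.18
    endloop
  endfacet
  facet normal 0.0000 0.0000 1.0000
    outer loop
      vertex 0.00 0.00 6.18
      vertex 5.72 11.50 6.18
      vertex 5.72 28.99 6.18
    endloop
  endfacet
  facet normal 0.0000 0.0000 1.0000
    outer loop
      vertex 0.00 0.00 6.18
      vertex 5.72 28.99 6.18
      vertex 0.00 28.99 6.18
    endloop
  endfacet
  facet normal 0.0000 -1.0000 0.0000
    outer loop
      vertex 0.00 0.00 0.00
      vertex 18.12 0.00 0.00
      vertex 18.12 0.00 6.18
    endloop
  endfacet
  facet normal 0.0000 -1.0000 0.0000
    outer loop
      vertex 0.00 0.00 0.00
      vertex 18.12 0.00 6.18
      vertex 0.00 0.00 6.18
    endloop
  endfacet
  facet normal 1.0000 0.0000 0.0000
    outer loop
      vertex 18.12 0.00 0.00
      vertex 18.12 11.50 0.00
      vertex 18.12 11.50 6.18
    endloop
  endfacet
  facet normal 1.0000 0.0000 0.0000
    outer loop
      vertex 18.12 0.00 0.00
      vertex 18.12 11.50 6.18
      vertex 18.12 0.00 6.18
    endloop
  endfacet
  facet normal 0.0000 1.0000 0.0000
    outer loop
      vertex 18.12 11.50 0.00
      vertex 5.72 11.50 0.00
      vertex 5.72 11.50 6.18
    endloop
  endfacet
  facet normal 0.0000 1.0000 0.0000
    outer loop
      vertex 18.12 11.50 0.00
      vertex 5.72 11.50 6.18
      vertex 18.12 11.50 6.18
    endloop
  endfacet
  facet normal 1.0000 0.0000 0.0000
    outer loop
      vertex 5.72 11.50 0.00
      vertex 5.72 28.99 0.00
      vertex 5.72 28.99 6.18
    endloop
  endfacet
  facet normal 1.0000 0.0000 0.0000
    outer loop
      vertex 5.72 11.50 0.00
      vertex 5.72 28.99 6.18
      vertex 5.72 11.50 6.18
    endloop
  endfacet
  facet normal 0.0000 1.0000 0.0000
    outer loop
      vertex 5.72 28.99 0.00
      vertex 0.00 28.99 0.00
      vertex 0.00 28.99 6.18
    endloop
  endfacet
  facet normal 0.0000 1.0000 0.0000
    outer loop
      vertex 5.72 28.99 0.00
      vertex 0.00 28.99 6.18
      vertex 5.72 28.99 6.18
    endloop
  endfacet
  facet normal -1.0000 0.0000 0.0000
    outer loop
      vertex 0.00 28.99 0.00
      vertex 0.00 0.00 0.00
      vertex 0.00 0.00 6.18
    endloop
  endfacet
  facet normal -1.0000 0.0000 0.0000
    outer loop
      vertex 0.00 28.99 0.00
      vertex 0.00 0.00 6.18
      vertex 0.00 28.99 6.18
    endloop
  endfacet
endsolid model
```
; perimeter-only toolpath
G21 ; units = mm
G90 ; absolute positioning
G28 ; home
; layer 1
G0 Z1.54
G0 X0.00 Y0.00
G1 X18.12 Y0.00
G1 X18.12 Y11.50
G1 X5.72 Y11.50
G1 X5.72 Y28.99
G1 X0.00 Y28.99
G1 X0.00 Y0.00
; layer 2
G0 Z3.09
G0 X0.00 Y0.00
G1 X18.12 Y0.00
G1 X18.12 Y11.50
G1 X5.72 Y11.50
G1 X5.72 Y28.99
G1 X0.00 Y28.99
G1 X0.00 Y0.00
; layer 3
G0 Z4.63
G0 X0.00 Y0.00
G1 X18.12 Y0.00
G1 X18.12 Y11.50
G1 X5.72 Y11.50
G1 X5.72 Y28.99
G1 X0.00 Y28.99
G1 X0.00 Y0.00
; layer 4
G0 Z6.18
G0 X0.00 Y0.00
G1 X18.12 Y0.00
G1 X18.12 Y11.50
G1 X5.72 Y11.50
G1 X5.72 Y28.99
G1 X0.00 Y28.99
G1 X0.00 Y0.00
M2 ; end

The solid is an L-shaped prism: outer 18.1 × 29 mm, arm thicknesses ≈ 11.5 mm (horizontal) and 5.72 mm (vertical), extruded 6.18 mm in z. Slicing at Δz = 1.54 mm — 4 equal slices spanning the solid's height, so layer i sits at z = i·h/4 — gives 4 non-empty perimeters. Each is a 6-segment closed polygon; G0 lifts to the layer z and rapids to the start vertex, then G1 traces the edges.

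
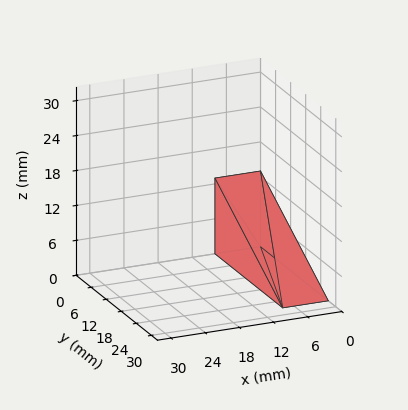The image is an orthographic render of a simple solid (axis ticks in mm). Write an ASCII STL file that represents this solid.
Reading the render: the shape is a wedge (ramp): 8 × 27 mm base, rising to 13 mm along the y=0 edge and sloping linearly to z=0 at y=27 (dimensions read to the nearest mm from the axis ticks). For the STL, each face is triangulated and given an outward normal.

solid part
  facet normal 0.0000 0.0000 -1.0000
    outer loop
      vertex 8.0 27.0 0.0
      vertex 8.0 0.0 0.0
      vertex 0.0 0.0 0.0
    endloop
  endfacet
  facet normal 0.0000 0.0000 -1.0000
    outer loop
      vertex 0.0 27.0 0.0
      vertex 8.0 27.0 0.0
      vertex 0.0 0.0 0.0
    endloop
  endfacet
  facet normal 0.0000 -1.0000 0.0000
    outer loop
      vertex 0.0 0.0 0.0
      vertex 8.0 0.0 0.0
      vertex 8.0 0.0 13.0
    endloop
  endfacet
  facet normal 0.0000 -1.0000 0.0000
    outer loop
      vertex 0.0 0.0 0.0
      vertex 8.0 0.0 13.0
      vertex 0.0 0.0 13.0
    endloop
  endfacet
  facet normal 0.0000 0.4338 0.9010
    outer loop
      vertex 0.0 0.0 13.0
      vertex 8.0 0.0 13.0
      vertex 8.0 27.0 0.0
    endloop
  endfacet
  facet normal 0.0000 0.4338 0.9010
    outer loop
      vertex 0.0 0.0 13.0
      vertex 8.0 27.0 0.0
      vertex 0.0 27.0 0.0
    endloop
  endfacet
  facet normal -1.0000 0.0000 0.0000
    outer loop
      vertex 0.0 0.0 13.0
      vertex 0.0 27.0 0.0
      vertex 0.0 0.0 0.0
    endloop
  endfacet
  facet normal 1.0000 0.0000 0.0000
    outer loop
      vertex 8.0 0.0 0.0
      vertex 8.0 27.0 0.0
      vertex 8.0 0.0 13.0
    endloop
  endfacet
endsolid part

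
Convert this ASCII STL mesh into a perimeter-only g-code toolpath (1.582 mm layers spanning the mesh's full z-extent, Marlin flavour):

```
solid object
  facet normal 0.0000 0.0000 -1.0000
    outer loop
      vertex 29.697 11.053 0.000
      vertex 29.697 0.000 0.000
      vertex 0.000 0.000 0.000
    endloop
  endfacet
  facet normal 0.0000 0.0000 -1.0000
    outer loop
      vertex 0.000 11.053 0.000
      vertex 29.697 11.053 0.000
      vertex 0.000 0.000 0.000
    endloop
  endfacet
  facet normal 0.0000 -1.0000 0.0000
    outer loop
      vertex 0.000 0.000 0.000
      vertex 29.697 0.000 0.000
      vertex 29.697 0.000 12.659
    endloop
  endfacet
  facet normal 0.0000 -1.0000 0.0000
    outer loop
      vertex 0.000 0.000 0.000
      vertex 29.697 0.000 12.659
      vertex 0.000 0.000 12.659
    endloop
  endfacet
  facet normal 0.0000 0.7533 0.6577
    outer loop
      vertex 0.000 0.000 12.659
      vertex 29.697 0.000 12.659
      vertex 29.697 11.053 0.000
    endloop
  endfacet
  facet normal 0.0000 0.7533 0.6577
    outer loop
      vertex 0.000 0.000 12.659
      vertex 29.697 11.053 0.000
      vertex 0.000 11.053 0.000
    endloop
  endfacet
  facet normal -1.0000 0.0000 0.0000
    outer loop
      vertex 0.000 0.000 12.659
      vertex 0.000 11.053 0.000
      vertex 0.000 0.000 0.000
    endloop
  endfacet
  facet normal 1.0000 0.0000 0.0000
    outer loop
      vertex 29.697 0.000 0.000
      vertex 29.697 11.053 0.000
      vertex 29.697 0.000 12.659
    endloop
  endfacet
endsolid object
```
; perimeter-only toolpath
G21 ; units = mm
G90 ; absolute positioning
G28 ; home
; layer 1
G0 Z1.582
G0 X0.000 Y0.000
G1 X29.697 Y0.000
G1 X29.697 Y9.671
G1 X0.000 Y9.671
G1 X0.000 Y0.000
; layer 2
G0 Z3.165
G0 X0.000 Y0.000
G1 X29.697 Y0.000
G1 X29.697 Y8.290
G1 X0.000 Y8.290
G1 X0.000 Y0.000
; layer 3
G0 Z4.747
G0 X0.000 Y0.000
G1 X29.697 Y0.000
G1 X29.697 Y6.908
G1 X0.000 Y6.908
G1 X0.000 Y0.000
; layer 4
G0 Z6.330
G0 X0.000 Y0.000
G1 X29.697 Y0.000
G1 X29.697 Y5.527
G1 X0.000 Y5.527
G1 X0.000 Y0.000
; layer 5
G0 Z7.912
G0 X0.000 Y0.000
G1 X29.697 Y0.000
G1 X29.697 Y4.145
G1 X0.000 Y4.145
G1 X0.000 Y0.000
; layer 6
G0 Z9.494
G0 X0.000 Y0.000
G1 X29.697 Y0.000
G1 X29.697 Y2.763
G1 X0.000 Y2.763
G1 X0.000 Y0.000
; layer 7
G0 Z11.077
G0 X0.000 Y0.000
G1 X29.697 Y0.000
G1 X29.697 Y1.382
G1 X0.000 Y1.382
G1 X0.000 Y0.000
M2 ; end

The solid is a wedge (ramp): 29.7 × 11.1 mm base, rising to 12.7 mm along the y=0 edge and sloping linearly to z=0 at y=11.1. Slicing at Δz = 1.582 mm — 8 equal slices spanning the solid's height, so layer i sits at z = i·h/8 — gives 7 non-empty perimeters. Each is a 4-segment closed polygon; G0 lifts to the layer z and rapids to the start vertex, then G1 traces the edges. The cross-section shrinks linearly with z (the slice at the apex is degenerate and omitted).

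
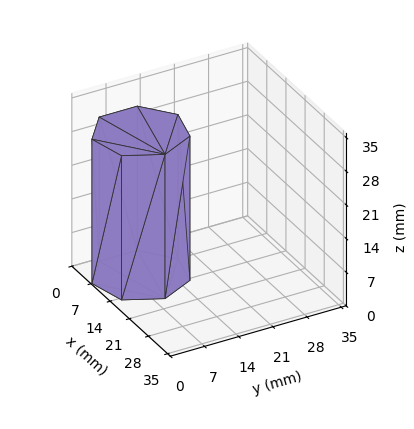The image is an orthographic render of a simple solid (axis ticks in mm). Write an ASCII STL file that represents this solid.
Reading the render: the shape is a regular 7-sided prism (a cylinder approximated with 7 flat sides), circumscribed radius ≈ 9 mm, height ≈ 30 mm (dimensions read to the nearest mm from the axis ticks). For the STL, each face is triangulated and given an outward normal.

solid part
  facet normal 0.0000 0.0000 -1.0000
    outer loop
      vertex 7.0 17.8 0.0
      vertex 14.6 16.0 0.0
      vertex 18.0 9.0 0.0
    endloop
  endfacet
  facet normal 0.0000 0.0000 -1.0000
    outer loop
      vertex 0.9 12.9 0.0
      vertex 7.0 17.8 0.0
      vertex 18.0 9.0 0.0
    endloop
  endfacet
  facet normal 0.0000 0.0000 -1.0000
    outer loop
      vertex 0.9 5.1 0.0
      vertex 0.9 12.9 0.0
      vertex 18.0 9.0 0.0
    endloop
  endfacet
  facet normal 0.0000 0.0000 -1.0000
    outer loop
      vertex 7.0 0.2 0.0
      vertex 0.9 5.1 0.0
      vertex 18.0 9.0 0.0
    endloop
  endfacet
  facet normal 0.0000 0.0000 -1.0000
    outer loop
      vertex 14.6 2.0 0.0
      vertex 7.0 0.2 0.0
      vertex 18.0 9.0 0.0
    endloop
  endfacet
  facet normal 0.0000 0.0000 1.0000
    outer loop
      vertex 18.0 9.0 30.0
      vertex 14.6 16.0 30.0
      vertex 7.0 17.8 30.0
    endloop
  endfacet
  facet normal 0.0000 0.0000 1.0000
    outer loop
      vertex 18.0 9.0 30.0
      vertex 7.0 17.8 30.0
      vertex 0.9 12.9 30.0
    endloop
  endfacet
  facet normal 0.0000 0.0000 1.0000
    outer loop
      vertex 18.0 9.0 30.0
      vertex 0.9 12.9 30.0
      vertex 0.9 5.1 30.0
    endloop
  endfacet
  facet normal 0.0000 0.0000 1.0000
    outer loop
      vertex 18.0 9.0 30.0
      vertex 0.9 5.1 30.0
      vertex 7.0 0.2 30.0
    endloop
  endfacet
  facet normal 0.0000 0.0000 1.0000
    outer loop
      vertex 18.0 9.0 30.0
      vertex 7.0 0.2 30.0
      vertex 14.6 2.0 30.0
    endloop
  endfacet
  facet normal 0.8995 0.4369 0.0000
    outer loop
      vertex 18.0 9.0 0.0
      vertex 14.6 16.0 0.0
      vertex 14.6 16.0 30.0
    endloop
  endfacet
  facet normal 0.8995 0.4369 0.0000
    outer loop
      vertex 18.0 9.0 0.0
      vertex 14.6 16.0 30.0
      vertex 18.0 9.0 30.0
    endloop
  endfacet
  facet normal 0.2305 0.9731 0.0000
    outer loop
      vertex 14.6 16.0 0.0
      vertex 7.0 17.8 0.0
      vertex 7.0 17.8 30.0
    endloop
  endfacet
  facet normal 0.2305 0.9731 0.0000
    outer loop
      vertex 14.6 16.0 0.0
      vertex 7.0 17.8 30.0
      vertex 14.6 16.0 30.0
    endloop
  endfacet
  facet normal -0.6263 0.7796 0.0000
    outer loop
      vertex 7.0 17.8 0.0
      vertex 0.9 12.9 0.0
      vertex 0.9 12.9 30.0
    endloop
  endfacet
  facet normal -0.6263 0.7796 0.0000
    outer loop
      vertex 7.0 17.8 0.0
      vertex 0.9 12.9 30.0
      vertex 7.0 17.8 30.0
    endloop
  endfacet
  facet normal -1.0000 0.0000 0.0000
    outer loop
      vertex 0.9 12.9 0.0
      vertex 0.9 5.1 0.0
      vertex 0.9 5.1 30.0
    endloop
  endfacet
  facet normal -1.0000 0.0000 0.0000
    outer loop
      vertex 0.9 12.9 0.0
      vertex 0.9 5.1 30.0
      vertex 0.9 12.9 30.0
    endloop
  endfacet
  facet normal -0.6263 -0.7796 0.0000
    outer loop
      vertex 0.9 5.1 0.0
      vertex 7.0 0.2 0.0
      vertex 7.0 0.2 30.0
    endloop
  endfacet
  facet normal -0.6263 -0.7796 0.0000
    outer loop
      vertex 0.9 5.1 0.0
      vertex 7.0 0.2 30.0
      vertex 0.9 5.1 30.0
    endloop
  endfacet
  facet normal 0.2305 -0.9731 0.0000
    outer loop
      vertex 7.0 0.2 0.0
      vertex 14.6 2.0 0.0
      vertex 14.6 2.0 30.0
    endloop
  endfacet
  facet normal 0.2305 -0.9731 0.0000
    outer loop
      vertex 7.0 0.2 0.0
      vertex 14.6 2.0 30.0
      vertex 7.0 0.2 30.0
    endloop
  endfacet
  facet normal 0.8995 -0.4369 0.0000
    outer loop
      vertex 14.6 2.0 0.0
      vertex 18.0 9.0 0.0
      vertex 18.0 9.0 30.0
    endloop
  endfacet
  facet normal 0.8995 -0.4369 0.0000
    outer loop
      vertex 14.6 2.0 0.0
      vertex 18.0 9.0 30.0
      vertex 14.6 2.0 30.0
    endloop
  endfacet
endsolid part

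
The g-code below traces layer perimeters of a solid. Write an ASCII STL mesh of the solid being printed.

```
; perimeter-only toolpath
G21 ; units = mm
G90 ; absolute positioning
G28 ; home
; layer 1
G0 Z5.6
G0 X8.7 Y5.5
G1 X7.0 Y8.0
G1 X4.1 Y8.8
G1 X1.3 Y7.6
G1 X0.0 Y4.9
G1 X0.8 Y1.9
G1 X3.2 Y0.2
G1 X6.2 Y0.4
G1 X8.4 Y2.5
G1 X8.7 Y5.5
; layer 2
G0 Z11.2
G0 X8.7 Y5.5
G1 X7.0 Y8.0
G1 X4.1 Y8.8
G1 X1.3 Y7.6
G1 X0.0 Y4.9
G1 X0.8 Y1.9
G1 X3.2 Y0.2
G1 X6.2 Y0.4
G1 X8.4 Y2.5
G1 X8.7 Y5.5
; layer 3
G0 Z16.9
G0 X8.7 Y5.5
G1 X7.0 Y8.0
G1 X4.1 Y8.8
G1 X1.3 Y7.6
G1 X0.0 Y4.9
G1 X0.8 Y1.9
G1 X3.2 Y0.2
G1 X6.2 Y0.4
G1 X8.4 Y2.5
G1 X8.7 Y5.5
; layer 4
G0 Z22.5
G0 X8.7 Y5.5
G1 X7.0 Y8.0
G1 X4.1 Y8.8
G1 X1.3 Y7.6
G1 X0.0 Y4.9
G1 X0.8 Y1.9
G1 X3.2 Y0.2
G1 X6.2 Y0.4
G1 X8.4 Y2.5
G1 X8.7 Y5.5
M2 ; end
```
solid part
  facet normal 0.0000 0.0000 -1.0000
    outer loop
      vertex 4.1 8.8 0.0
      vertex 7.0 8.0 0.0
      vertex 8.7 5.5 0.0
    endloop
  endfacet
  facet normal 0.0000 0.0000 -1.0000
    outer loop
      vertex 1.3 7.6 0.0
      vertex 4.1 8.8 0.0
      vertex 8.7 5.5 0.0
    endloop
  endfacet
  facet normal 0.0000 0.0000 -1.0000
    outer loop
      vertex 0.0 4.9 0.0
      vertex 1.3 7.6 0.0
      vertex 8.7 5.5 0.0
    endloop
  endfacet
  facet normal 0.0000 0.0000 -1.0000
    outer loop
      vertex 0.8 1.9 0.0
      vertex 0.0 4.9 0.0
      vertex 8.7 5.5 0.0
    endloop
  endfacet
  facet normal 0.0000 0.0000 -1.0000
    outer loop
      vertex 3.2 0.2 0.0
      vertex 0.8 1.9 0.0
      vertex 8.7 5.5 0.0
    endloop
  endfacet
  facet normal 0.0000 0.0000 -1.0000
    outer loop
      vertex 6.2 0.4 0.0
      vertex 3.2 0.2 0.0
      vertex 8.7 5.5 0.0
    endloop
  endfacet
  facet normal 0.0000 0.0000 -1.0000
    outer loop
      vertex 8.4 2.5 0.0
      vertex 6.2 0.4 0.0
      vertex 8.7 5.5 0.0
    endloop
  endfacet
  facet normal 0.0000 0.0000 1.0000
    outer loop
      vertex 8.7 5.5 22.5
      vertex 7.0 8.0 22.5
      vertex 4.1 8.8 22.5
    endloop
  endfacet
  facet normal 0.0000 0.0000 1.0000
    outer loop
      vertex 8.7 5.5 22.5
      vertex 4.1 8.8 22.5
      vertex 1.3 7.6 22.5
    endloop
  endfacet
  facet normal 0.0000 0.0000 1.0000
    outer loop
      vertex 8.7 5.5 22.5
      vertex 1.3 7.6 22.5
      vertex 0.0 4.9 22.5
    endloop
  endfacet
  facet normal 0.0000 0.0000 1.0000
    outer loop
      vertex 8.7 5.5 22.5
      vertex 0.0 4.9 22.5
      vertex 0.8 1.9 22.5
    endloop
  endfacet
  facet normal 0.0000 0.0000 1.0000
    outer loop
      vertex 8.7 5.5 22.5
      vertex 0.8 1.9 22.5
      vertex 3.2 0.2 22.5
    endloop
  endfacet
  facet normal 0.0000 0.0000 1.0000
    outer loop
      vertex 8.7 5.5 22.5
      vertex 3.2 0.2 22.5
      vertex 6.2 0.4 22.5
    endloop
  endfacet
  facet normal 0.0000 0.0000 1.0000
    outer loop
      vertex 8.7 5.5 22.5
      vertex 6.2 0.4 22.5
      vertex 8.4 2.5 22.5
    endloop
  endfacet
  facet normal 0.8269 0.5623 0.0000
    outer loop
      vertex 8.7 5.5 0.0
      vertex 7.0 8.0 0.0
      vertex 7.0 8.0 22.5
    endloop
  endfacet
  facet normal 0.8269 0.5623 0.0000
    outer loop
      vertex 8.7 5.5 0.0
      vertex 7.0 8.0 22.5
      vertex 8.7 5.5 22.5
    endloop
  endfacet
  facet normal 0.2659 0.9640 0.0000
    outer loop
      vertex 7.0 8.0 0.0
      vertex 4.1 8.8 0.0
      vertex 4.1 8.8 22.5
    endloop
  endfacet
  facet normal 0.2659 0.9640 0.0000
    outer loop
      vertex 7.0 8.0 0.0
      vertex 4.1 8.8 22.5
      vertex 7.0 8.0 22.5
    endloop
  endfacet
  facet normal -0.3939 0.9191 0.0000
    outer loop
      vertex 4.1 8.8 0.0
      vertex 1.3 7.6 0.0
      vertex 1.3 7.6 22.5
    endloop
  endfacet
  facet normal -0.3939 0.9191 0.0000
    outer loop
      vertex 4.1 8.8 0.0
      vertex 1.3 7.6 22.5
      vertex 4.1 8.8 22.5
    endloop
  endfacet
  facet normal -0.9010 0.4338 0.0000
    outer loop
      vertex 1.3 7.6 0.0
      vertex 0.0 4.9 0.0
      vertex 0.0 4.9 22.5
    endloop
  endfacet
  facet normal -0.9010 0.4338 0.0000
    outer loop
      vertex 1.3 7.6 0.0
      vertex 0.0 4.9 22.5
      vertex 1.3 7.6 22.5
    endloop
  endfacet
  facet normal -0.9662 -0.2577 0.0000
    outer loop
      vertex 0.0 4.9 0.0
      vertex 0.8 1.9 0.0
      vertex 0.8 1.9 22.5
    endloop
  endfacet
  facet normal -0.9662 -0.2577 0.0000
    outer loop
      vertex 0.0 4.9 0.0
      vertex 0.8 1.9 22.5
      vertex 0.0 4.9 22.5
    endloop
  endfacet
  facet normal -0.5780 -0.8160 0.0000
    outer loop
      vertex 0.8 1.9 0.0
      vertex 3.2 0.2 0.0
      vertex 3.2 0.2 22.5
    endloop
  endfacet
  facet normal -0.5780 -0.8160 0.0000
    outer loop
      vertex 0.8 1.9 0.0
      vertex 3.2 0.2 22.5
      vertex 0.8 1.9 22.5
    endloop
  endfacet
  facet normal 0.0665 -0.9978 0.0000
    outer loop
      vertex 3.2 0.2 0.0
      vertex 6.2 0.4 0.0
      vertex 6.2 0.4 22.5
    endloop
  endfacet
  facet normal 0.0665 -0.9978 0.0000
    outer loop
      vertex 3.2 0.2 0.0
      vertex 6.2 0.4 22.5
      vertex 3.2 0.2 22.5
    endloop
  endfacet
  facet normal 0.6905 -0.7234 0.0000
    outer loop
      vertex 6.2 0.4 0.0
      vertex 8.4 2.5 0.0
      vertex 8.4 2.5 22.5
    endloop
  endfacet
  facet normal 0.6905 -0.7234 0.0000
    outer loop
      vertex 6.2 0.4 0.0
      vertex 8.4 2.5 22.5
      vertex 6.2 0.4 22.5
    endloop
  endfacet
  facet normal 0.9950 -0.0995 0.0000
    outer loop
      vertex 8.4 2.5 0.0
      vertex 8.7 5.5 0.0
      vertex 8.7 5.5 22.5
    endloop
  endfacet
  facet normal 0.9950 -0.0995 0.0000
    outer loop
      vertex 8.4 2.5 0.0
      vertex 8.7 5.5 22.5
      vertex 8.4 2.5 22.5
    endloop
  endfacet
endsolid part

The G0 Z moves step by Δz≈5.6 mm. Every layer's G1 loop is the same polygon, so the solid is a straight extrusion of it from z=0 to z≈22.5. Closing with flat bottom and top caps and triangulating gives 32 facets — a regular 9-sided prism (a cylinder approximated with 9 flat sides), circumscribed radius ≈ 4.4 mm, height ≈ 22.5 mm.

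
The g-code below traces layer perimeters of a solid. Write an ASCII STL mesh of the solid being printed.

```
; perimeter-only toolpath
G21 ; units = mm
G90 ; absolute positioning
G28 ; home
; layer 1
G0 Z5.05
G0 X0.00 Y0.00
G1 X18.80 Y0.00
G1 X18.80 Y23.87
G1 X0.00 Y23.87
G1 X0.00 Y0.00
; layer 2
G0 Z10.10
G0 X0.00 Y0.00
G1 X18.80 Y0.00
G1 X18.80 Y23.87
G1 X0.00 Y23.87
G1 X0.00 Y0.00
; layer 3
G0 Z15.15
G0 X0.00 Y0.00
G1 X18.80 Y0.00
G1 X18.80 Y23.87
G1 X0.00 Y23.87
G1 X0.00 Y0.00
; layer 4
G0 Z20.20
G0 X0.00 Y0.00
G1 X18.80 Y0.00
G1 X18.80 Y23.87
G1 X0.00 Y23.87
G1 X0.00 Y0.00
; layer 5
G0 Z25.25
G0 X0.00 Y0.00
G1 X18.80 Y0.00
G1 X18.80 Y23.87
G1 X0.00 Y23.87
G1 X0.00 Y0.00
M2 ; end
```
solid part
  facet normal 0.0000 0.0000 -1.0000
    outer loop
      vertex 18.80 23.87 0.00
      vertex 18.80 0.00 0.00
      vertex 0.00 0.00 0.00
    endloop
  endfacet
  facet normal 0.0000 0.0000 -1.0000
    outer loop
      vertex 0.00 23.87 0.00
      vertex 18.80 23.87 0.00
      vertex 0.00 0.00 0.00
    endloop
  endfacet
  facet normal 0.0000 0.0000 1.0000
    outer loop
      vertex 0.00 0.00 25.25
      vertex 18.80 0.00 25.25
      vertex 18.80 23.87 25.25
    endloop
  endfacet
  facet normal 0.0000 0.0000 1.0000
    outer loop
      vertex 0.00 0.00 25.25
      vertex 18.80 23.87 25.25
      vertex 0.00 23.87 25.25
    endloop
  endfacet
  facet normal 0.0000 -1.0000 0.0000
    outer loop
      vertex 0.00 0.00 0.00
      vertex 18.80 0.00 0.00
      vertex 18.80 0.00 25.25
    endloop
  endfacet
  facet normal 0.0000 -1.0000 0.0000
    outer loop
      vertex 0.00 0.00 0.00
      vertex 18.80 0.00 25.25
      vertex 0.00 0.00 25.25
    endloop
  endfacet
  facet normal 0.0000 1.0000 0.0000
    outer loop
      vertex 18.80 23.87 25.25
      vertex 18.80 23.87 0.00
      vertex 0.00 23.87 0.00
    endloop
  endfacet
  facet normal 0.0000 1.0000 0.0000
    outer loop
      vertex 0.00 23.87 25.25
      vertex 18.80 23.87 25.25
      vertex 0.00 23.87 0.00
    endloop
  endfacet
  facet normal -1.0000 0.0000 0.0000
    outer loop
      vertex 0.00 23.87 25.25
      vertex 0.00 23.87 0.00
      vertex 0.00 0.00 0.00
    endloop
  endfacet
  facet normal -1.0000 0.0000 0.0000
    outer loop
      vertex 0.00 0.00 25.25
      vertex 0.00 23.87 25.25
      vertex 0.00 0.00 0.00
    endloop
  endfacet
  facet normal 1.0000 0.0000 0.0000
    outer loop
      vertex 18.80 0.00 0.00
      vertex 18.80 23.87 0.00
      vertex 18.80 23.87 25.25
    endloop
  endfacet
  facet normal 1.0000 0.0000 0.0000
    outer loop
      vertex 18.80 0.00 0.00
      vertex 18.80 23.87 25.25
      vertex 18.80 0.00 25.25
    endloop
  endfacet
endsolid part

The G0 Z moves step by Δz≈5.05 mm. Every layer's G1 loop is the same polygon, so the solid is a straight extrusion of it from z=0 to z≈25.2. Closing with flat bottom and top caps and triangulating gives 12 facets — a rectangular box, roughly 18.8 × 23.9 mm footprint and 25.2 mm tall.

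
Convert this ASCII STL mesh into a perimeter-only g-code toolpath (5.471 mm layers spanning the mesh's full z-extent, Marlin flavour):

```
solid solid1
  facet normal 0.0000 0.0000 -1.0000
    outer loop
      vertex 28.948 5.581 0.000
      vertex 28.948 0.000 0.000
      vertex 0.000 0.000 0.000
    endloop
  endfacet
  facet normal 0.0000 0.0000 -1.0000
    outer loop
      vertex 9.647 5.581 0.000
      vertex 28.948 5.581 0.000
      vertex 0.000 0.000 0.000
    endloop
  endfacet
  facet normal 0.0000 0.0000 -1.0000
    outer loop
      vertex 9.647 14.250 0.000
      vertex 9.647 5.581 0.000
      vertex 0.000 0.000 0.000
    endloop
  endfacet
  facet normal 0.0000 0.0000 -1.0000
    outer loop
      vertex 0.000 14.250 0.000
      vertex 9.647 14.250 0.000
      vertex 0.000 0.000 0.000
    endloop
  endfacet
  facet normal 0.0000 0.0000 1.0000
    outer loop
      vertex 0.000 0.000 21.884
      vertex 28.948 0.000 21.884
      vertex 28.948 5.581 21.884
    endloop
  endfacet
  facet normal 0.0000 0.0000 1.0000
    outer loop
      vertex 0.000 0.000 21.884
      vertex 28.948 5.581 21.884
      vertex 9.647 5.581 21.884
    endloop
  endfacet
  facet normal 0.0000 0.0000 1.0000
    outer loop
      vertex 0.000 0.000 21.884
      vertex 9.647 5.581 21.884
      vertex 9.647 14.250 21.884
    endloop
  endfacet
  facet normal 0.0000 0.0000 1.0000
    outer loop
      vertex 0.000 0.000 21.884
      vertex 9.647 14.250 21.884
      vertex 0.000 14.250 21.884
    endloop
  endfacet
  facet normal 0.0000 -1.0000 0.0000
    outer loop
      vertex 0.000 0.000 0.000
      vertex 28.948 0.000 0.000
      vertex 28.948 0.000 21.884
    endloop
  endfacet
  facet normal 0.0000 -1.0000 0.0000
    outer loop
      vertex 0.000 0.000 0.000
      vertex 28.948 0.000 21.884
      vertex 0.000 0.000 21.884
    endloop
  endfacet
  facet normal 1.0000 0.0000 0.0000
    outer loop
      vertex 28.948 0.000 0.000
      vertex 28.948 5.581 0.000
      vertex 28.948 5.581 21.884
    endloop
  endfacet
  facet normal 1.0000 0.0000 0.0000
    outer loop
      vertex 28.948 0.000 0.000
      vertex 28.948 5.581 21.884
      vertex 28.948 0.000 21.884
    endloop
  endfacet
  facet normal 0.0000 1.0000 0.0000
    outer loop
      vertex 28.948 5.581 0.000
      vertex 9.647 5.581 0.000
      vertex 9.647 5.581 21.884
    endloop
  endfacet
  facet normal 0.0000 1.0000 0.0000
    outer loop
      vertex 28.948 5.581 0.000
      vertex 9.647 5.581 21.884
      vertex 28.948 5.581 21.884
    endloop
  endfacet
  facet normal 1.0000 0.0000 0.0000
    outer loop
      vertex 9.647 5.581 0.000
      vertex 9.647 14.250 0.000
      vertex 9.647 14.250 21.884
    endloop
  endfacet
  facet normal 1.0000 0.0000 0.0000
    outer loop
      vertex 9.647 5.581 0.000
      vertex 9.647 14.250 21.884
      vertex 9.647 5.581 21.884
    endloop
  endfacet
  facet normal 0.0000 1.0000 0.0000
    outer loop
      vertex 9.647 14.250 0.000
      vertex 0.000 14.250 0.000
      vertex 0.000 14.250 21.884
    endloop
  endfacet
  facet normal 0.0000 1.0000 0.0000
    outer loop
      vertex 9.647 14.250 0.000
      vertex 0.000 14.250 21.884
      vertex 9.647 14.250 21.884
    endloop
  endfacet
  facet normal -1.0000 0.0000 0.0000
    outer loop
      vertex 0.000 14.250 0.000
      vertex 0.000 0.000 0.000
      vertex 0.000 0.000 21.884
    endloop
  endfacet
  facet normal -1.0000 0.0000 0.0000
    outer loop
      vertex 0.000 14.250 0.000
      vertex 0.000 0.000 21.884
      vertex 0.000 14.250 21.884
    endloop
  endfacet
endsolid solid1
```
; perimeter-only toolpath
G21 ; units = mm
G90 ; absolute positioning
G28 ; home
; layer 1
G0 Z5.471
G0 X0.000 Y0.000
G1 X28.948 Y0.000
G1 X28.948 Y5.581
G1 X9.647 Y5.581
G1 X9.647 Y14.250
G1 X0.000 Y14.250
G1 X0.000 Y0.000
; layer 2
G0 Z10.942
G0 X0.000 Y0.000
G1 X28.948 Y0.000
G1 X28.948 Y5.581
G1 X9.647 Y5.581
G1 X9.647 Y14.250
G1 X0.000 Y14.250
G1 X0.000 Y0.000
; layer 3
G0 Z16.413
G0 X0.000 Y0.000
G1 X28.948 Y0.000
G1 X28.948 Y5.581
G1 X9.647 Y5.581
G1 X9.647 Y14.250
G1 X0.000 Y14.250
G1 X0.000 Y0.000
; layer 4
G0 Z21.884
G0 X0.000 Y0.000
G1 X28.948 Y0.000
G1 X28.948 Y5.581
G1 X9.647 Y5.581
G1 X9.647 Y14.250
G1 X0.000 Y14.250
G1 X0.000 Y0.000
M2 ; end

The solid is an L-shaped prism: outer 28.9 × 14.2 mm, arm thicknesses ≈ 5.58 mm (horizontal) and 9.65 mm (vertical), extruded 21.9 mm in z. Slicing at Δz = 5.471 mm — 4 equal slices spanning the solid's height, so layer i sits at z = i·h/4 — gives 4 non-empty perimeters. Each is a 6-segment closed polygon; G0 lifts to the layer z and rapids to the start vertex, then G1 traces the edges.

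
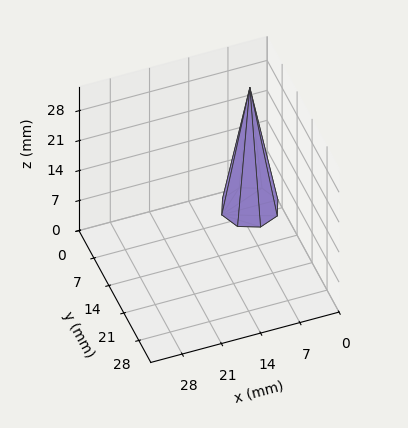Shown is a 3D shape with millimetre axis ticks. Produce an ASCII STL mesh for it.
Reading the render: the shape is a regular 8-sided pyramid, base circumscribed radius ≈ 5 mm, apex at z ≈ 28 mm (dimensions read to the nearest mm from the axis ticks). For the STL, each face is triangulated and given an outward normal.

solid part
  facet normal 0.0000 0.0000 -1.0000
    outer loop
      vertex 5.000 10.000 0.000
      vertex 8.536 8.536 0.000
      vertex 10.000 5.000 0.000
    endloop
  endfacet
  facet normal 0.0000 0.0000 -1.0000
    outer loop
      vertex 1.464 8.536 0.000
      vertex 5.000 10.000 0.000
      vertex 10.000 5.000 0.000
    endloop
  endfacet
  facet normal 0.0000 0.0000 -1.0000
    outer loop
      vertex 0.000 5.000 0.000
      vertex 1.464 8.536 0.000
      vertex 10.000 5.000 0.000
    endloop
  endfacet
  facet normal 0.0000 0.0000 -1.0000
    outer loop
      vertex 1.464 1.464 0.000
      vertex 0.000 5.000 0.000
      vertex 10.000 5.000 0.000
    endloop
  endfacet
  facet normal 0.0000 0.0000 -1.0000
    outer loop
      vertex 5.000 0.000 0.000
      vertex 1.464 1.464 0.000
      vertex 10.000 5.000 0.000
    endloop
  endfacet
  facet normal 0.0000 0.0000 -1.0000
    outer loop
      vertex 8.536 1.464 0.000
      vertex 5.000 0.000 0.000
      vertex 10.000 5.000 0.000
    endloop
  endfacet
  facet normal 0.9116 0.3774 0.1628
    outer loop
      vertex 10.000 5.000 0.000
      vertex 8.536 8.536 0.000
      vertex 5.000 5.000 28.000
    endloop
  endfacet
  facet normal 0.3774 0.9116 0.1628
    outer loop
      vertex 8.536 8.536 0.000
      vertex 5.000 10.000 0.000
      vertex 5.000 5.000 28.000
    endloop
  endfacet
  facet normal -0.3774 0.9116 0.1628
    outer loop
      vertex 5.000 10.000 0.000
      vertex 1.464 8.536 0.000
      vertex 5.000 5.000 28.000
    endloop
  endfacet
  facet normal -0.9116 0.3774 0.1628
    outer loop
      vertex 1.464 8.536 0.000
      vertex 0.000 5.000 0.000
      vertex 5.000 5.000 28.000
    endloop
  endfacet
  facet normal -0.9116 -0.3774 0.1628
    outer loop
      vertex 0.000 5.000 0.000
      vertex 1.464 1.464 0.000
      vertex 5.000 5.000 28.000
    endloop
  endfacet
  facet normal -0.3774 -0.9116 0.1628
    outer loop
      vertex 1.464 1.464 0.000
      vertex 5.000 0.000 0.000
      vertex 5.000 5.000 28.000
    endloop
  endfacet
  facet normal 0.3774 -0.9116 0.1628
    outer loop
      vertex 5.000 0.000 0.000
      vertex 8.536 1.464 0.000
      vertex 5.000 5.000 28.000
    endloop
  endfacet
  facet normal 0.9116 -0.3774 0.1628
    outer loop
      vertex 8.536 1.464 0.000
      vertex 10.000 5.000 0.000
      vertex 5.000 5.000 28.000
    endloop
  endfacet
endsolid part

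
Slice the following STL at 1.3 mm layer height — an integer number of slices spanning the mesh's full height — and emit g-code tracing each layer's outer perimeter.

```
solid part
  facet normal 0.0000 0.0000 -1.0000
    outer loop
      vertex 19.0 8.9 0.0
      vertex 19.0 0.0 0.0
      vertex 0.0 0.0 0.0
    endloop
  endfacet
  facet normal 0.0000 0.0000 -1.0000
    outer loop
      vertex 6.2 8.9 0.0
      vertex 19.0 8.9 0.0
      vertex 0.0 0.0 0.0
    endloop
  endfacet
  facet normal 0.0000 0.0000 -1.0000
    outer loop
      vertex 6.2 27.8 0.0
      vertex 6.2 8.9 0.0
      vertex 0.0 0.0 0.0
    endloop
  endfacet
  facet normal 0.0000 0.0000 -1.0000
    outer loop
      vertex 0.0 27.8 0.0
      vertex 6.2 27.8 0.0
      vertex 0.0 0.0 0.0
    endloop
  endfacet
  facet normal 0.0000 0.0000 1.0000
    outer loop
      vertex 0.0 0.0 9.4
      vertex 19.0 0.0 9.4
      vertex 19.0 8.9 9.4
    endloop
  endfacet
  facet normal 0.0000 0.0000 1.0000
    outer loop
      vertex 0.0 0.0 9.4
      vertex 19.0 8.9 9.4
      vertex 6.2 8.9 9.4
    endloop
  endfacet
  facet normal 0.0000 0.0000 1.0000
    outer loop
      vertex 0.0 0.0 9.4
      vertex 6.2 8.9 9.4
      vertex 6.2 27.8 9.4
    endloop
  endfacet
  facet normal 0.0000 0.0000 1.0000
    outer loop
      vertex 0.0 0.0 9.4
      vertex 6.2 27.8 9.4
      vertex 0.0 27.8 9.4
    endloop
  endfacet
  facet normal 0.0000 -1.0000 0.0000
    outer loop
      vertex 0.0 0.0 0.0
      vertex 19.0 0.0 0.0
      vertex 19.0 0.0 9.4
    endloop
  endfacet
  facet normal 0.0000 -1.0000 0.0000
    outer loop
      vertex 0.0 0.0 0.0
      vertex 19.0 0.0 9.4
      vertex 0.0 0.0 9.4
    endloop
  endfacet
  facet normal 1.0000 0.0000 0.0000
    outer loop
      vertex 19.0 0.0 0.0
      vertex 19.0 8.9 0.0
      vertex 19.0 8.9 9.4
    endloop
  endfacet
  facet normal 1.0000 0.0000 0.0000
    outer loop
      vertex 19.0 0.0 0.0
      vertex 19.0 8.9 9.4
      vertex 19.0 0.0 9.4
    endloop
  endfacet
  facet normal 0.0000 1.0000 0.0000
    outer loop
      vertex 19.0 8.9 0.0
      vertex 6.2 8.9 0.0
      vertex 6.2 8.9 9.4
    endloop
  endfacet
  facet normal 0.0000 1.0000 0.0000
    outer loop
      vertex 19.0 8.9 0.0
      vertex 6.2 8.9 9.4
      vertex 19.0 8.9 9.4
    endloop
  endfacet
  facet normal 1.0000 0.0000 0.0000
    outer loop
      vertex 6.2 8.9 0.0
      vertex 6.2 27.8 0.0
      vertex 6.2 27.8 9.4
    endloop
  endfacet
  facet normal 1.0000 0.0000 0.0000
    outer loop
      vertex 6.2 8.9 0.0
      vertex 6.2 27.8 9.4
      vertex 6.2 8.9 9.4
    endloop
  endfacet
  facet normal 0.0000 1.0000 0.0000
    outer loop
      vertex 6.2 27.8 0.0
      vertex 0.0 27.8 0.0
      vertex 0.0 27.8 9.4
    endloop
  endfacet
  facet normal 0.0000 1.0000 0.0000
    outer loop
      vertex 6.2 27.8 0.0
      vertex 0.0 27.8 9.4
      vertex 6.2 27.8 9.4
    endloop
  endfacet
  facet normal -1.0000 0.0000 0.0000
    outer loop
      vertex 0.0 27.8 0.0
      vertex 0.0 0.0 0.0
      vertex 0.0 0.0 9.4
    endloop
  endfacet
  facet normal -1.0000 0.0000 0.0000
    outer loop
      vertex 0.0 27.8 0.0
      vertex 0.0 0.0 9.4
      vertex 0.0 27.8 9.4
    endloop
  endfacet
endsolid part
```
; perimeter-only toolpath
G21 ; units = mm
G90 ; absolute positioning
G28 ; home
; layer 1
G0 Z1.3
G0 X0.0 Y0.0
G1 X19.0 Y0.0
G1 X19.0 Y8.9
G1 X6.2 Y8.9
G1 X6.2 Y27.8
G1 X0.0 Y27.8
G1 X0.0 Y0.0
; layer 2
G0 Z2.7
G0 X0.0 Y0.0
G1 X19.0 Y0.0
G1 X19.0 Y8.9
G1 X6.2 Y8.9
G1 X6.2 Y27.8
G1 X0.0 Y27.8
G1 X0.0 Y0.0
; layer 3
G0 Z4.0
G0 X0.0 Y0.0
G1 X19.0 Y0.0
G1 X19.0 Y8.9
G1 X6.2 Y8.9
G1 X6.2 Y27.8
G1 X0.0 Y27.8
G1 X0.0 Y0.0
; layer 4
G0 Z5.4
G0 X0.0 Y0.0
G1 X19.0 Y0.0
G1 X19.0 Y8.9
G1 X6.2 Y8.9
G1 X6.2 Y27.8
G1 X0.0 Y27.8
G1 X0.0 Y0.0
; layer 5
G0 Z6.7
G0 X0.0 Y0.0
G1 X19.0 Y0.0
G1 X19.0 Y8.9
G1 X6.2 Y8.9
G1 X6.2 Y27.8
G1 X0.0 Y27.8
G1 X0.0 Y0.0
; layer 6
G0 Z8.1
G0 X0.0 Y0.0
G1 X19.0 Y0.0
G1 X19.0 Y8.9
G1 X6.2 Y8.9
G1 X6.2 Y27.8
G1 X0.0 Y27.8
G1 X0.0 Y0.0
; layer 7
G0 Z9.4
G0 X0.0 Y0.0
G1 X19.0 Y0.0
G1 X19.0 Y8.9
G1 X6.2 Y8.9
G1 X6.2 Y27.8
G1 X0.0 Y27.8
G1 X0.0 Y0.0
M2 ; end

The solid is an L-shaped prism: outer 19 × 27.8 mm, arm thicknesses ≈ 8.9 mm (horizontal) and 6.2 mm (vertical), extruded 9.4 mm in z. Slicing at Δz = 1.3 mm — 7 equal slices spanning the solid's height, so layer i sits at z = i·h/7 — gives 7 non-empty perimeters. Each is a 6-segment closed polygon; G0 lifts to the layer z and rapids to the start vertex, then G1 traces the edges.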